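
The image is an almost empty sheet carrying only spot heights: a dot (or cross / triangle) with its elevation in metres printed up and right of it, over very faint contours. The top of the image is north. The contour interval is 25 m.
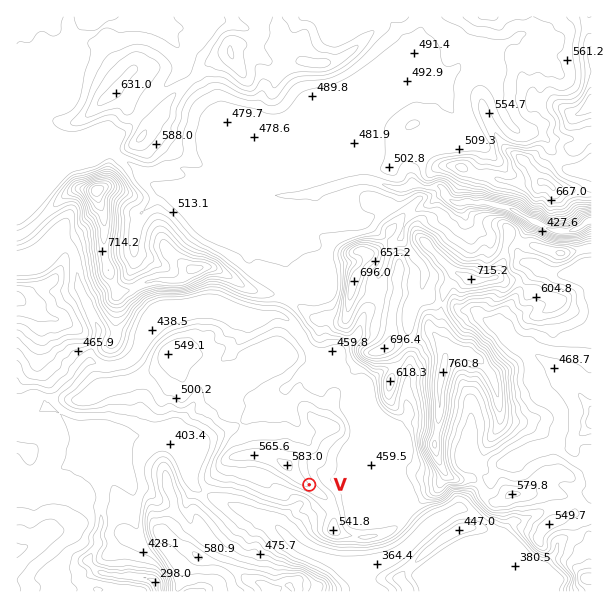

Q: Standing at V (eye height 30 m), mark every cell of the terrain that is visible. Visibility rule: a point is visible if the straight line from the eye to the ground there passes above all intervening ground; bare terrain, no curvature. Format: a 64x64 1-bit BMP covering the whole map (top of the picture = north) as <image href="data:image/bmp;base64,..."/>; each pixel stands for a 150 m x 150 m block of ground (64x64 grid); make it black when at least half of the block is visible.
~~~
<image width="64" height="64" href="data:image/bmp;base64,Qk0+AgAAAAAAAD4AAAAoAAAAQAAAAEAAAAABAAEAAAAAAAACAAATCwAAEwsAAAIAAAAAAAAA////AAAAAAAAAAAOEBAP/gAAAH/gAA//AAAA/8AAD/8AAAf/gAAB/wAAH/+AAADggAA//wAAAMDgAP//54GBwJgB7//z4G/ggAHv//fwDAAAAH+D9/gIAAAAfg///gAAAAB3H//+AAAAAEF///8AAAAAwf///wAAAAAB8//+AADgAAAB//4AAPwAAAD//gAA+AAAAP/+AADQAAAA4/4AAAAAAAGD/gAAAAAAAQPOAAAAAAAAAc4AAAAAAAABzgAAAAAAHgHOAAAAAAA+AYYAAAAAAB8DxwAAMAAAHwfmAAA4AAAABB4AADwAAAD8DgAAPAAAAPwEAAD8AAABrgAAAPAQAAMPAAAA8BgAPg8AAABAD/ngDAAAAAAB/4AEAAAAACAeAAAAAAAAIAAAAQAAAAAAAAAJAAAAAAAAAAAAAAAAIAAAAAAAAAAgAAAAAAAAACAAAAAAAAAAYAAAAAAAAABgAAAAAAAAAGAAAAAAAAAAAAAOAAAAAAAAAAIAAAAAAAAAAAAAAAAAAAAAAAAAAAAAAAAAAAAAAAAAMAAAAAAAAABwAAAAAAAAAH4AAAAAAAAA/gAAAAAAAAP/AAAAAAAAP/8AAAAAAAAf/4AAAAAAAA//4AAAAAAAB7/4AAAAAAADIAwAAAAAAABgAgAAAAAAAAAAAAAAAAAAAAAAAAAAAAAwAAAAAA=="/>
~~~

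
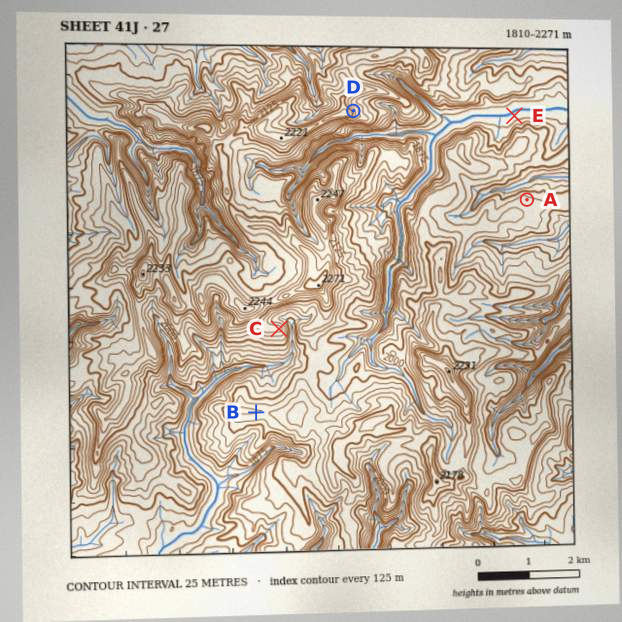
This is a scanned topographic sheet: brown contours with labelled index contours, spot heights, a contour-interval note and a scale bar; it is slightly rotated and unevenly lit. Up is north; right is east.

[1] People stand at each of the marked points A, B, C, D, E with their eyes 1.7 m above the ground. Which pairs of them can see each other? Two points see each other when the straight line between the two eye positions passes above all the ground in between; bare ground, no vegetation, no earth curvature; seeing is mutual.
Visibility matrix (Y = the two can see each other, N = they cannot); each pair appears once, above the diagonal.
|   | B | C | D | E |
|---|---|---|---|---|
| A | N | N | Y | N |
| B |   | Y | N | N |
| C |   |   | N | N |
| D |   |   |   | Y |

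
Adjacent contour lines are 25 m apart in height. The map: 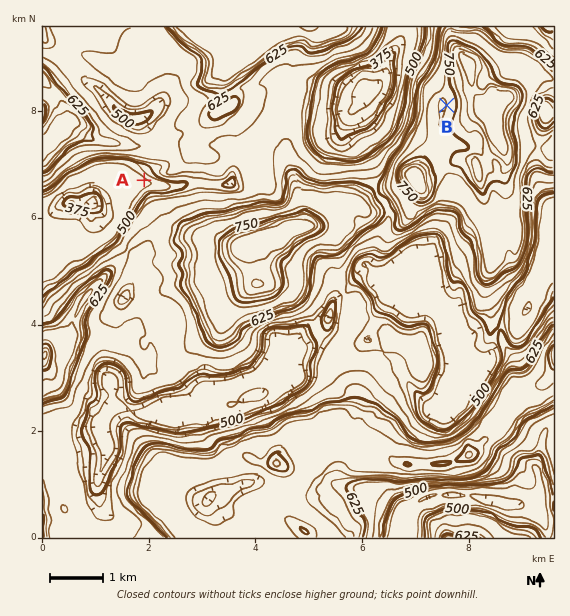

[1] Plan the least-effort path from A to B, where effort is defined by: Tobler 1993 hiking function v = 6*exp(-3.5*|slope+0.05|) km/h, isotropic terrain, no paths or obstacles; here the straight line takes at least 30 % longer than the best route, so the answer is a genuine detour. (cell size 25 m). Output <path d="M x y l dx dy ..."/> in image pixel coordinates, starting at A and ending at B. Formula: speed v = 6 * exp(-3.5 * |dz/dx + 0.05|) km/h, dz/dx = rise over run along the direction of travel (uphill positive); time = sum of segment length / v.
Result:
<path d="M144 180l31 0 16-8 18 0 22-11 68 0 8 4 54 0 35-17 27-27 2-1 4-4 6-3 4-4 8-4"/>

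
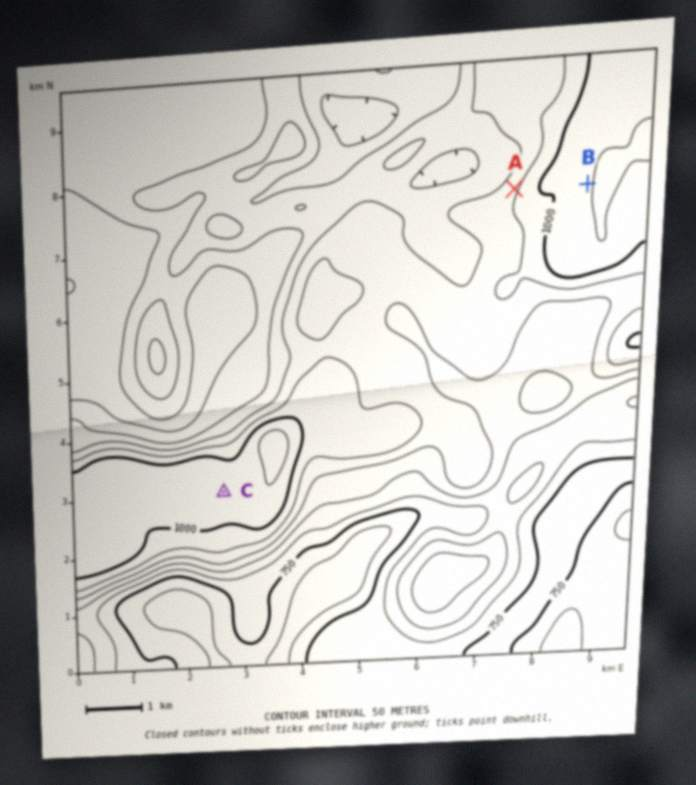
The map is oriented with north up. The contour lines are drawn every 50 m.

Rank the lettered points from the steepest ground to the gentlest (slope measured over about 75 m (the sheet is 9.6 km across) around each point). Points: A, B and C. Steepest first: A B C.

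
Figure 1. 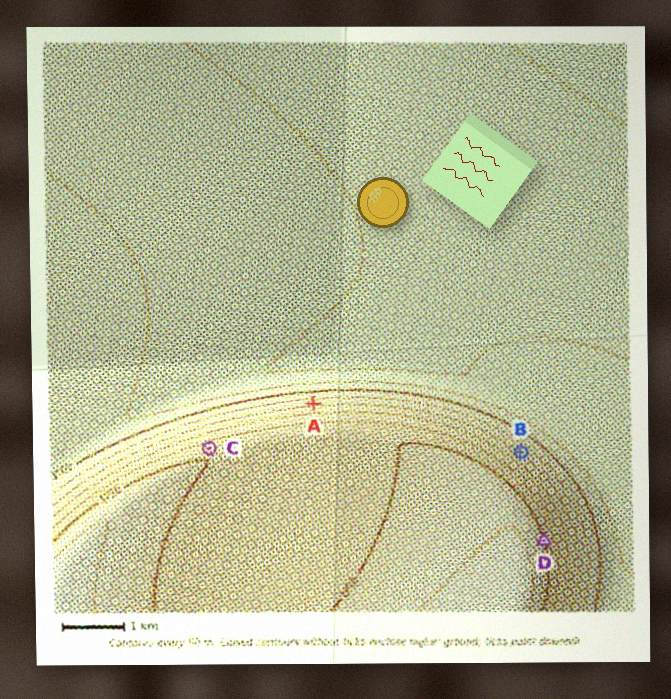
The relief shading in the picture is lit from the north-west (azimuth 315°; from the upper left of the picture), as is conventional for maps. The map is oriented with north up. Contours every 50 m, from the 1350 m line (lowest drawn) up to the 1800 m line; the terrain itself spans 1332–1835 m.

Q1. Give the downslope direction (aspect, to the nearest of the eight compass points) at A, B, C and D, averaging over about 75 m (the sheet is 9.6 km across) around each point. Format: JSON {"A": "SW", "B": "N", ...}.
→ {"A": "N", "B": "NE", "C": "N", "D": "E"}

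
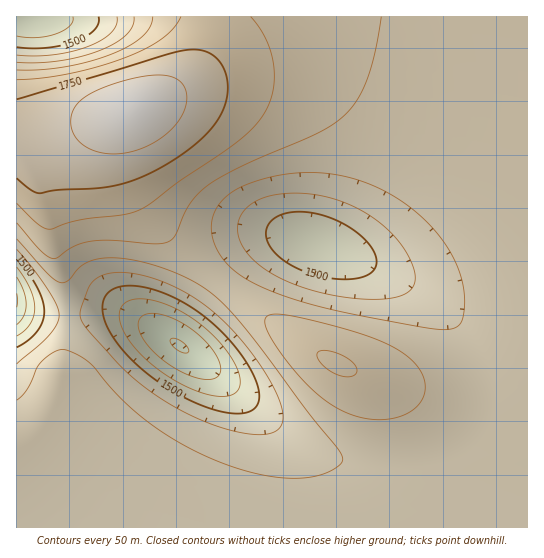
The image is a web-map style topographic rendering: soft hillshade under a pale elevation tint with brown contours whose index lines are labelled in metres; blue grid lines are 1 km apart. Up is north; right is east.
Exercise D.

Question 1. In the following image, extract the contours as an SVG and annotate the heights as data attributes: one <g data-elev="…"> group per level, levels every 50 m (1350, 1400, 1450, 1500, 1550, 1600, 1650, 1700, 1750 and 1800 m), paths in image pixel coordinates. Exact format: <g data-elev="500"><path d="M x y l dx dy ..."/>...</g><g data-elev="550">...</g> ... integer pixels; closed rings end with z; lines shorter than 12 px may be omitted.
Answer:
<g data-elev="1350"><path d="M183 353l-10-7-3-4 0-3 7 0 9 6 3 6-2 2z"/><path d="M17 293l0 14"/></g><g data-elev="1400"><path d="M205 379l-12-2-14-6-13-9-12-9-9-11-5-9-2-10 3-6 4-2 6-2 16 3 18 9 17 13 13 16 6 15-1 5-3 3-6 2z"/><path d="M17 277l7 14 2 14-2 10-7 10"/></g><g data-elev="1450"><path d="M213 396l-18-6-20-9-18-13-17-14-12-15-7-14-2-12 4-9 7-4 9-1 11 1 13 3 27 14 25 21 11 12 8 12 5 12 1 9-2 7-5 5-8 1z"/><path d="M17 267l13 22 5 18-2 10-3 7-5 6-8 6"/><path d="M73 17l0 5-3 4-14 8-19 4-20-2"/></g><g data-elev="1500"><path d="M227 413l-22-6-27-13-25-16-22-19-16-20-10-18-2-16 1-7 4-5 9-5 12-2 14 1 16 4 18 8 16 9 29 24 15 17 11 16 8 16 3 13-2 11-6 6-10 2z"/><path d="M330 278l-16-3-15-6-13-7-10-8-6-8-4-9 1-8 4-8 8-6 10-2 12-1 13 1 27 9 13 8 9 8 8 9 4 8 2 8-3 7-7 5-9 3-13 1z"/><path d="M17 258l11 15 9 14 6 14 1 10-2 11-5 9-9 10-11 6"/><path d="M99 17l-1 6-4 7-9 7-11 5-28 6-29-1"/></g><g data-elev="1550"><path d="M250 434l-32-8-33-14-34-20-28-23-34-38-8-12-1-5 1-7 7-18 5-7 9-7 13-2 18 0 18 5 20 7 19 10 17 12 18 15 19 21 18 24 13 23 7 19 1 13-6 8-11 4z"/><path d="M370 299l-28-2-29-7-26-9-21-11-16-14-10-15-2-15 5-13 8-9 14-7 16-3 18-1 19 2 19 5 17 7 18 10 16 13 14 16 10 17 3 15-2 9-10 8-13 3z"/><path d="M17 249l15 18 16 23 9 16 2 9-2 10-8 10-32 29"/><path d="M117 17l-1 8-5 8-9 7-13 6-17 5-18 4-19 1-18-1"/></g><g data-elev="1600"><path d="M433 329l-72-13-43-10-39-12-29-13-21-15-8-9-5-10-4-10-1-10 1-9 4-9 10-12 16-11 25-8 27-5 25 0 24 3 23 7 23 10 24 16 20 20 17 22 10 23 5 25-1 14-3 9-3 4-7 3z"/><path d="M17 239l30 34 8 7 6 3 8-3 10-12 9-6 13-4 14 0 23 3 24 7 24 10 19 10 20 17 24 28 60 80 29 36 4 6 1 6-6 6-12 7-14 3-16 1-17-1-19-3-41-13-33-15-32-21-32-27-31-35-12-8-13-5-11 2-13 10-5 7-9 20-10 11"/><path d="M134 17l-1 9-7 9-11 8-16 8-19 6-21 4-21 2-21-1"/></g><g data-elev="1650"><path d="M372 419l15 0 14-3 12-6 8-8 4-9 0-11-4-11-9-10-10-8-13-8-36-14-64-16-15-1-8 3-1 2 0 6 8 16 17 24 20 22 15 13 16 10 16 6z"/><path d="M17 223l24 28 12 8 5-2 17-11 16-5 22-1 42 4 8-1 7-2 6-7 8-20 6-11 8-9 11-9 34-20 78-34 15-9 12-11 11-14 9-20 7-27 6-33"/><path d="M153 17l-3 10-8 10-13 9-18 8-22 8-24 5-24 3-24 0"/></g><g data-elev="1700"><path d="M345 377l8-1 4-3-1-6-4-5-7-5-12-5-10-2-5 2 0 6 6 8 10 7z"/><path d="M17 203l20 20 12 6 32-9 50-7 18-8 29-23 61-41 14-14 11-13 7-15 3-16 0-18-5-18-7-16-11-14"/><path d="M181 17l-8 12-12 10-16 10-20 9-27 9-28 6-27 5-26 2"/></g><g data-elev="1750"><path d="M17 178l13 11 9 4 19-3 51-3 17-4 19-7 36-21 15-12 13-12 8-10 7-12 3-12 1-12-4-15-8-12-11-7-15-1-21 4-152 45"/></g><g data-elev="1800"><path d="M101 153l17 1 17-3 18-8 14-10 12-12 6-14 2-13-5-11-7-5-8-2-24 0-36 10-15 7-10 6-6 7-4 8-1 9 1 8 5 8 6 6 8 5z"/></g>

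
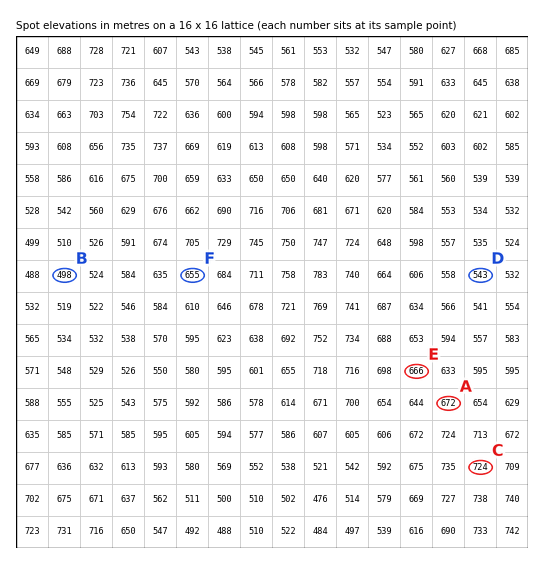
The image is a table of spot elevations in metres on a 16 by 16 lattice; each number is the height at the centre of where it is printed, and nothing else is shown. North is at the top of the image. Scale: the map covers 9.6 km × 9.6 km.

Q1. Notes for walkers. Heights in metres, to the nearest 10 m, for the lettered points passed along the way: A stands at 670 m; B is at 500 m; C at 720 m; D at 540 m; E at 670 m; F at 650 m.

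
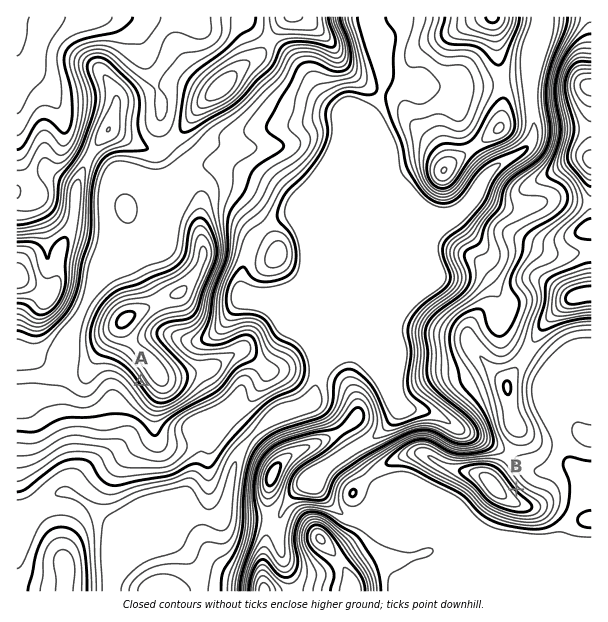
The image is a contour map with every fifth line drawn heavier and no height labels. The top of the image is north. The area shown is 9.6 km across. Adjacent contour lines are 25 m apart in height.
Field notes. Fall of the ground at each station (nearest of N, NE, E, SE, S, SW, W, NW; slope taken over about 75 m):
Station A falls SW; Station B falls NE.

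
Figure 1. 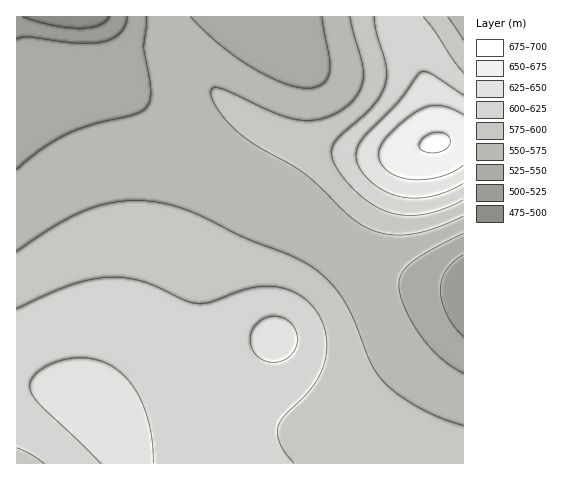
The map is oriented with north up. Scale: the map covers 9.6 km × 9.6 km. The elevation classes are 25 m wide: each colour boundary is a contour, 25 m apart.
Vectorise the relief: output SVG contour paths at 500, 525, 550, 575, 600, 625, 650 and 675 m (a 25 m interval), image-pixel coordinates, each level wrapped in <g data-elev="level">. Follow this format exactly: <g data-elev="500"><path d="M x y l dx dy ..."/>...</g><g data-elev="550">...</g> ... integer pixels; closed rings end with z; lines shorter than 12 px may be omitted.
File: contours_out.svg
<g data-elev="500"><path d="M109 17l-4 5-7 4-18 2-27-3-31-8"/></g><g data-elev="525"><path d="M463 336l-9-10-7-12-5-13-2-11 2-11 4-9 8-8 9-7"/><path d="M127 17l-2 9-5 7-8 6-10 3-26 1-48-6-11 2"/></g><g data-elev="550"><path d="M463 373l-22-15-20-22-16-28-5-13-1-10 3-12 9-10 20-13 32-17"/><path d="M146 17l-2 31 7 44-1 10-4 6-12 7-42 9-25 10-25 15-25 20"/><path d="M322 17l8 42-1 14-2 6-5 5-7 3-8 1-12-1-12-4-32-16-31-23-30-27"/></g><g data-elev="575"><path d="M463 425l-21-6-22-11-21-13-15-13-13-19-17-42-9-19-12-17-14-13-24-14-50-20-55-27-21-6-21-4-21 0-21 3-18 5-20 9-51 33"/><path d="M463 40l-15-23"/><path d="M350 17l12 45 1 15-2 10-4 8-6 8-9 7-10 5-12 4-12 2-11-1-23-7-45-22-13-3-4 1-1 3 4 13 11 15 16 15 15 11 47 27 15 13 30 30 20 13 20 5 21 0 24-6 29-12"/></g><g data-elev="600"><path d="M294 463l-8-9-6-10-3-10 1-8 6-10 22-21 10-14 8-17 3-17-2-15-5-16-10-12-12-10-18-6-20-2-18 4-32 12-13 2-12-4-42-19-17-3-17-1-19 3-20 5-53 24"/><path d="M17 448l14 6 13 9"/><path d="M463 73l-40-56"/><path d="M375 17l1 15 10 34 1 9-2 9-4 11-9 11-30 28-7 9-4 10 4 12 10 15 16 16 15 10 16 7 17 2 16-1 19-5 19-9"/></g><g data-elev="625"><path d="M153 463l-1-26-7-26-10-21-13-17-17-10-20-5-21 2-19 7-9 7-5 7-1 7 3 8 10 11 58 56"/><path d="M269 362l9 0 8-3 7-6 4-9 0-8-3-9-6-6-8-4-9-1-9 4-7 6-4 8-1 9 3 8 7 7z"/><path d="M463 95l-32-21-6-3-5 2-24 31-33 34-5 9-2 8 3 12 10 13 14 10 15 6 15 2 17-1 17-5 16-9"/></g><g data-elev="650"><path d="M463 115l-11-6-11-3-9 0-9 2-16 10-17 16-9 11-2 9 2 9 6 8 11 5 12 3 14 1 15-3 13-5 11-7"/></g><g data-elev="675"><path d="M425 152l10 1 10-3 5-6-1-6-4-4-6-2-13 4-5 4-2 5 1 4z"/></g>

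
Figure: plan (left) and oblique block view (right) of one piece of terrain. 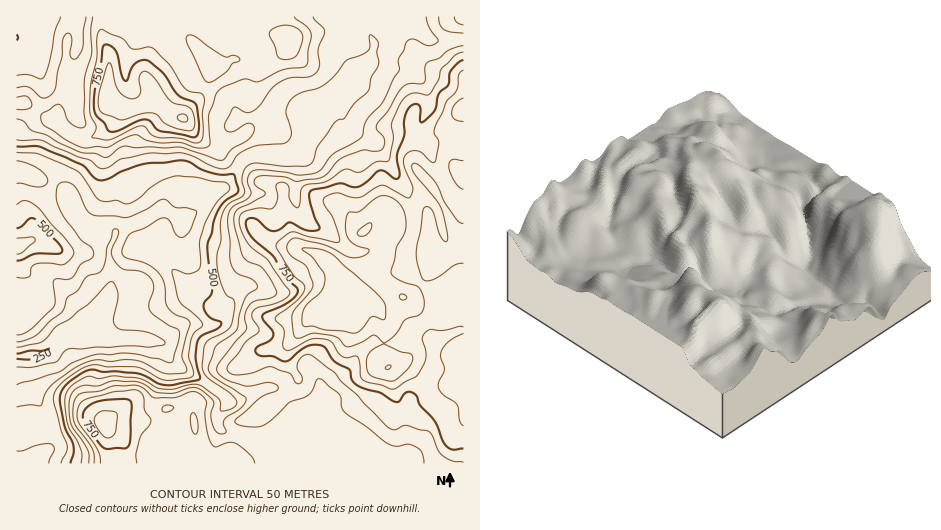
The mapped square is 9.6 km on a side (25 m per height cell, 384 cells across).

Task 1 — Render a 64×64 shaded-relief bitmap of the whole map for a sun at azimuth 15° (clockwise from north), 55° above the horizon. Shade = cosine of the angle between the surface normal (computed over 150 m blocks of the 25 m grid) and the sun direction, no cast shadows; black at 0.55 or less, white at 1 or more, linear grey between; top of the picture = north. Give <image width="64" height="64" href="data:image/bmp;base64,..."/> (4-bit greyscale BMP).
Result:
<image width="64" height="64" href="data:image/bmp;base64,Qk12CAAAAAAAAHYAAAAoAAAAQAAAAEAAAAABAAQAAAAAAAAIAAATCwAAEwsAABAAAAAAAAAAAAAAABEREQAiIiIAMzMzAERERABVVVUAZmZmAHd3dwCIiIgAmZmZAKqqqgC7u7sAzMzMAN3d3QDu7u4A////AHeImZmHVWd4mpmZmZmpmImrqqmZmZmZmZmZmImYiGVVd4iZmHUzVmeJmZmZmamZmru6qZmZmZmZmZmIiIiHZVV3d4h2QgE0V4mZmZmZmqq8y6qqmZmZmZmZmHd4h3ZVVod3iFIAAVZ4mImZmYiazMy5iJqZmZmZmYiHZmd2ZlZ3mIiYQAAEeImYiJmZiJvLmHZniZmZmZmIiHZmZmZmV4ipmpcgAEeZmpmIiJmJqrl2ZWd4mZmZmIiHZmd2Z2VomKqqliAUeZqZmamIiIqqqqqYd3iJmZmIiHdmeHd3ZXmYu7qFIkiqu7qaqpiImqicy7qYiIiJmIiHdmeHeIdniIm7qnU0eszMy6mrvMuqqqu5mqqph3iImYh2Z3Z4h4iIiKqph2ec3d3dy83u7czdylRoq7qHZ4mYd2ZmVXiIiHeIqqqpib3e3d7u7v/t7+2jAkaJqYdniIdUQ0MzVmeHeIiru7urzd3d7v/+/u7u1xACRWd3d3iYdVRDIRNFZ4iZiLu7vMvM3e7v//7u7tphATRWZmZnmodlVmUzNVVomZmIzMzMy8zu7u7u7t3LdDRnd3dmVVeqdlRWZleId3iJmIjMzMy7zd7u7e7tzKdEZ5mph2VURohmVDVmiaqpiImHeImauqvN3u3d7tzLllZ4mqqYdlVURWZURGeau8uqmYiJI0V5q7zN3d3dzLqHd3mqqpmZh3QiRERVV5qru7qpmaoRJGiru8y7qqqpmId4m7u6q7uohiERE0VWiYmaqpmaq0NFZ4mqqYiIiHd2Z4m8zLqqqYd2UhABRWZ3d4iIiIiadlVlVniYd4iHdmZmiaqqqYd1VmZlMjRWZ3Z4iIeIiImYdlVWd4iImYh2ZVVmZniHZlZ3d4dniIiId4mId4iYiKqXZWd3eJmZiHZmVERXd3d3m7upmZmqqqmImYd4iZmZqqmHiHd4mZmYiHdlVomYeIrN3MuqqqqqqYmph3iZmZmamZmYeIiJmZmZh3d4mZh4m83Muqq6mZmImqmJmqmZmYiJqpd4iIiImZmHeJmZh3ibupmHiaqYiIq7qqu7qJmZZ3mpdniHeIiIh3Z4qqlmd4iHdTNXiIeJrMuqzMqHeJl3iZhmd3d3d3dmVoqqp2eHZmZTI1Z3eKvLuqvLqXZniXiYdmd3ZndmVURXm7qWZ3ZmZUI1ZmZ5vLqYiaqXd2ZnVnZVV3d3h1VERGmrqoZ4d2ZUM0VVZovMuqmImYeJmGU0RERniIiYZVRXmrqpdnh3ZkMzRFV5vdy6qpmZh4qqh2VVZ5qqqZmHd4mqqphniHdlM0Vmeb3u2oiZqYmIiqqYuYibzLuqmZmaqqqqmHiYdlM2iZrO7u2mVXiYeJiaqojLq8zMuqqZmau6qqqpiYdlNHq7ve7tyWVneIh4mZqpibu8zMuqmph5q7uqqpmYdlRHq8u97cqHZ5mYmZiZmqibq7zMuqmIdlaJq7upmZh2VXq7urzKh3Z5qqmZqqmamaurzMuqmHZVVVaJqpiJmYd4rMu5q6h3Z4mrqZmqqJqZu6vMuqmYdmZmZmeYd4iZmZvNzLmrl3d4m7uqmrupqpq6q8uqmZh2Z3d3d3d3iImqvMzLqauXeJq8y7u83Kmpmqm7u6mZh2Z3eIiHd4iIiJu7mJmImpirvMzMvM3bmYiql7u6mZh2VneIiId3iId2d4ZVZ4m7vN3dzMu7zcqGabp1uqmYh2VFZ3iIh3d3dlQzRVaaze3e7czMu7vMuFWLuGaZiIdlREVWd3d3d3dlMhE3is3u7t3cu7u7u8yVSLyneXd3ZUMiRVVmZmZmZlQiI0es3u7dzLqqu7u8y2WLy5ebRVVDIQAkVVVERURDIRJGZpvMu7u6mau8u7zJaLy6iasiMiEAABNEVUMiERAABGh1V4iHiZmZq8zLvKiKvKmaqhEREAACMzM0VCAAAAA3mYZUVmZ4mZmru7u6h4q7qJmqQyERJGiGQhFFMQAAAWmqqYdneIiJqqqruph3iaqYiZl2UzRpu6dkIRNDIQAViaqqqYiZmZmZmaqZh2d4mpmIiHdlaJvKdUVTETNEM2iZmZmqmZmamZmZmZmZiIiZqph2Vniaq6hCNWZCJGeJqpmZmZmZmaqqmZmZmaqpmZmqmHVWirqqp0NGiIZVebzbmImYiIiZmZmZmZmaqqmZqqqYh5msu7qXRGiaqoiazeyoiYiIiImYiIiZmZqqqZq7uYmqzMy7qpdViby6mqvN3LmIh4iIiIh3eImZmamZq8zJmrrNzKmZh1aavKiau8zLqHZneHd3d3d3iZmZmZmrzbqqqczLmJmHZ5q7mJu8y6mHZmZ3dmZmZWd4mamZmavLqamIu7qYmZh3iqqZvMy6mHd3dmZmVVVFZ4iJmZmZqqmJmImrqpiamYeKqqvMzLmYeJmHd3dlRFaIiIiZmZmYiJmqqqqpmJqph4qqvMzLqZeKqpmZmYZVaJmZmIiZmYmZq7u7qqmYmZl2i7q8zLqZiJqqqqqpl2aJmpmYiJmZmZq7u7yqqZiJmWWcu6u7qZiJqqqqqZmHeIiZmYiJmZmZq7urzJmZiJmYZry6qqqZmJqqqqqZmIeJmYiIiJmZiZqrqYiaiIiImqhou7qZmZmZqqqqmZmZmau7qZiJmZiJmqqXVVWIiImqqHmqqZmZmZmqmZmZmZq7zdy6qZqph4mZqXZmVIiIiaqpeamZmZmZmZmZmZmZq8zd3LuqqqmIiZmYdndl"/>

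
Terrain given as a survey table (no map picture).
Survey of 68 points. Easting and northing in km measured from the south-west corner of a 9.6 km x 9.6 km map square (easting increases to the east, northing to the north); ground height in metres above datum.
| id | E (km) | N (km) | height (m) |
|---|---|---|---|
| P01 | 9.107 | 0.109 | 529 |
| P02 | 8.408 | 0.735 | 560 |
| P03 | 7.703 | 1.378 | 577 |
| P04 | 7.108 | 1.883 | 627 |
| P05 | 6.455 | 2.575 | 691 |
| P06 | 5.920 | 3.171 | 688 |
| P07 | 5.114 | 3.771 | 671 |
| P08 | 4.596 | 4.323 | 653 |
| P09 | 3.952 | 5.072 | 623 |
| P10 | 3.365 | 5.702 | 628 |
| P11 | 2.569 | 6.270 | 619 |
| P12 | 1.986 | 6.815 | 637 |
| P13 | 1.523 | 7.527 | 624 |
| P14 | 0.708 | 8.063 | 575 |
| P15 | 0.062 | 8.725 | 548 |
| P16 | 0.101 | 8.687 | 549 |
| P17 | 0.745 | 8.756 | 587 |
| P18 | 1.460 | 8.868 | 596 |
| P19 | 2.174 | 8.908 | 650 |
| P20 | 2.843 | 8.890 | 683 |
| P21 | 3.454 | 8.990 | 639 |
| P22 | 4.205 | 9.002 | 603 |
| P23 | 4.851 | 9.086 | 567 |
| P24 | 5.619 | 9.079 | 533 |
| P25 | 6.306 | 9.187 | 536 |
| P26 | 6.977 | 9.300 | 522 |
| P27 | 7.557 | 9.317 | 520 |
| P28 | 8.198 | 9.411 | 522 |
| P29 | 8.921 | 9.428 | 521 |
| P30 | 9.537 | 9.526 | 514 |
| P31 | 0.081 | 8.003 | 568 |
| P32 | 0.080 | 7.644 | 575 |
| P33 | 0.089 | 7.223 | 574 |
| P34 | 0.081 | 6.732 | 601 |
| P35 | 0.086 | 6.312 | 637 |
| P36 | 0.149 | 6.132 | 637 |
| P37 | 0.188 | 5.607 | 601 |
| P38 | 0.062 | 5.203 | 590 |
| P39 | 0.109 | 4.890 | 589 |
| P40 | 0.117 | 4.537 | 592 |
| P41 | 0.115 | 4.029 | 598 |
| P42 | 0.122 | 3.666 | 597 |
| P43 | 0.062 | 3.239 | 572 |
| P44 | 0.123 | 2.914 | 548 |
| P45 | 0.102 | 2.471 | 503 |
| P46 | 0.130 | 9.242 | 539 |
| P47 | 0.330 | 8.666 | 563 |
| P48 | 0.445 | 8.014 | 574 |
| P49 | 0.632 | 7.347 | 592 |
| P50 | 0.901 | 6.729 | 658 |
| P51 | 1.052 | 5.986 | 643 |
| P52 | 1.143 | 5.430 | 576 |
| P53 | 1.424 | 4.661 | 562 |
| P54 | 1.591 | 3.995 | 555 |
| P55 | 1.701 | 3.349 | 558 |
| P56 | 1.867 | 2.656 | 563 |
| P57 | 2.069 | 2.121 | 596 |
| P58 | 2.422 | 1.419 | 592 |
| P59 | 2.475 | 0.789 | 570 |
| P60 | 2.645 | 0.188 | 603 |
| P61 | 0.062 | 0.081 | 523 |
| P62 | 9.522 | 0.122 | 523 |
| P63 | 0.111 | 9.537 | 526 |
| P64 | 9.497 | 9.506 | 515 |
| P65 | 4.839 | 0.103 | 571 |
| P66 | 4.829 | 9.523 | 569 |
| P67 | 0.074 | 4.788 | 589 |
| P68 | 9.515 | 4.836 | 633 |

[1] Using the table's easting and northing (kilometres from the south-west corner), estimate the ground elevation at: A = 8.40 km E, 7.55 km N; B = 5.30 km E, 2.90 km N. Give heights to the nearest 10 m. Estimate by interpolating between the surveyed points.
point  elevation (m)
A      580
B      660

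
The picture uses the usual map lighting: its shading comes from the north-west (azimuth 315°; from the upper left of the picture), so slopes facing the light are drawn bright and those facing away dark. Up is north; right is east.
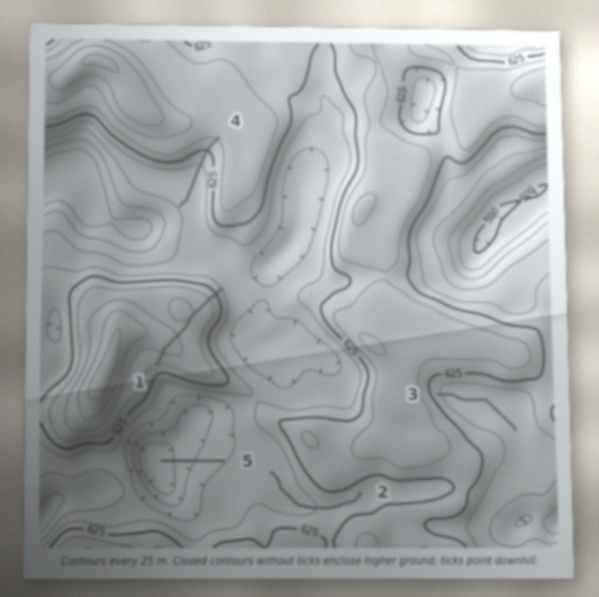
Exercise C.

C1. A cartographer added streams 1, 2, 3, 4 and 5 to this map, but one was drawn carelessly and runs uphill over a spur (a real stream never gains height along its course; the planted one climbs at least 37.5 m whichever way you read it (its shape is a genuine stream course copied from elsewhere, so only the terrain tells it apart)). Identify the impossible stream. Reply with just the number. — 1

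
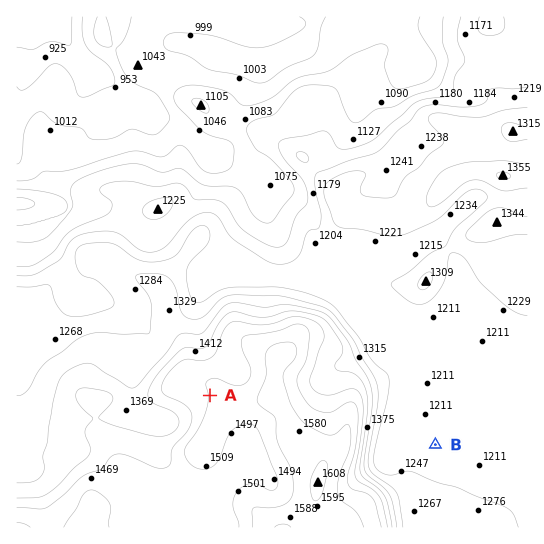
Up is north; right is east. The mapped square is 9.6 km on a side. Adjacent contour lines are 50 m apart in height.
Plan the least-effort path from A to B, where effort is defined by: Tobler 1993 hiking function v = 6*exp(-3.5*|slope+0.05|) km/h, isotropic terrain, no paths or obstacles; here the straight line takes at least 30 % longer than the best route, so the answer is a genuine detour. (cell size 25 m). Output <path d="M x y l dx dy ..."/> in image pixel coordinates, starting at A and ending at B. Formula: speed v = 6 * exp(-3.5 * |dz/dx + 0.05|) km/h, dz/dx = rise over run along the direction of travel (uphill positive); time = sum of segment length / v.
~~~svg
<path d="M210 395l17 0 8 4 2 0 6 3 14 0 2 1 60 0 16-8 8-8 11-5 5 0 6 3 6 6 11 22 11 10 42 22"/>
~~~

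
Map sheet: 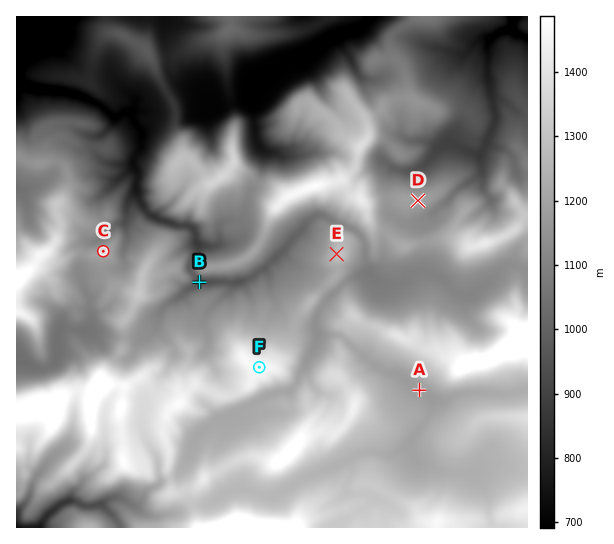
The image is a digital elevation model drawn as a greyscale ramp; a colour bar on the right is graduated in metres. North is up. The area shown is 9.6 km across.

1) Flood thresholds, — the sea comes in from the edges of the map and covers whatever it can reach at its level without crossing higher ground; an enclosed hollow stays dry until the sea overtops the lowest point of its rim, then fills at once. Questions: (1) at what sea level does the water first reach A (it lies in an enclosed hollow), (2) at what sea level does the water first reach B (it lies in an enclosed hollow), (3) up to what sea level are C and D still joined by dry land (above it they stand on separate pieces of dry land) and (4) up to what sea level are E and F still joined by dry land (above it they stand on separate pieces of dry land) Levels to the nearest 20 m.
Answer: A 1220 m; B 1000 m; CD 1140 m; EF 1200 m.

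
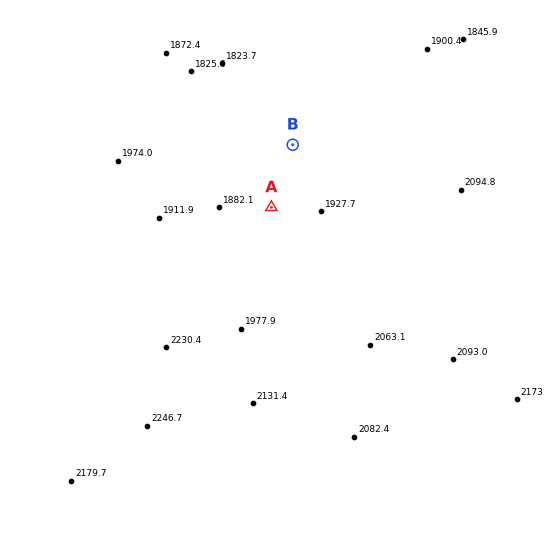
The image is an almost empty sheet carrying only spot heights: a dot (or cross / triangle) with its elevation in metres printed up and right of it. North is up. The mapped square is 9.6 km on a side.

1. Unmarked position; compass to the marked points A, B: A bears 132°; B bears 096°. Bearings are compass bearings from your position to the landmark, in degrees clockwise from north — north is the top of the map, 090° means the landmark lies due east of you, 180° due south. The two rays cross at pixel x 190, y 134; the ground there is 1870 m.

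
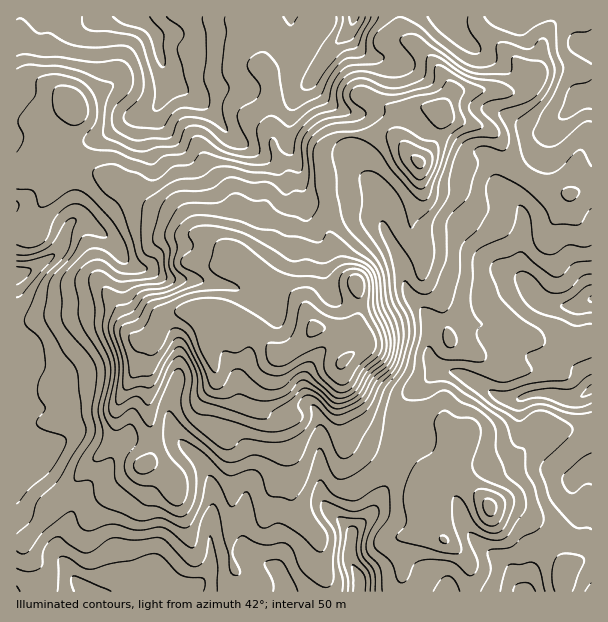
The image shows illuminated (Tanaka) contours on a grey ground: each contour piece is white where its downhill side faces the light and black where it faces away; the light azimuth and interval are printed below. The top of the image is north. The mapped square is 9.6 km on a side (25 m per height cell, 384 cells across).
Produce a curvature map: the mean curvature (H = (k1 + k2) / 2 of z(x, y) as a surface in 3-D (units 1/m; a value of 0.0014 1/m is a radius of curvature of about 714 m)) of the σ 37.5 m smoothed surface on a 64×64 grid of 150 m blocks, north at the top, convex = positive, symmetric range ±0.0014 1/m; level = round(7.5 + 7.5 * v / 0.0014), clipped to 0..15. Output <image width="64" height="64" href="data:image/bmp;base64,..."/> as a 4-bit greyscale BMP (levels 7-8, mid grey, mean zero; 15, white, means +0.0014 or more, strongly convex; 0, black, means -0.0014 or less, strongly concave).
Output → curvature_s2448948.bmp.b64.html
<image width="64" height="64" href="data:image/bmp;base64,Qk12CAAAAAAAAHYAAAAoAAAAQAAAAEAAAAABAAQAAAAAAAAIAAATCwAAEwsAABAAAAAAAAAAAAAAABEREQAiIiIAMzMzAERERABVVVUAZmZmAHd3dwCIiIgAmZmZAKqqqgC7u7sAzMzMAN3d3QDu7u4A////AIdnqTFpiIh3mVI2iHisszmIncEIy6mYdle4eWQ1i+yFh2ilFpiHeId4h0SbqatyaoitwQWrqYh1R7mJVnRqy3Waq5JKl3eIdmaLgmy5hjOKicxQBYmYdlQ42phXhWm8l6qYUnuXd3dlVoyyXKZEVHmJ2gCqiIdlVFvpZUd2aKuqy3M2mpdmdmVXnKJshEd1aIraAN6ph3eKzZQjaHd3h4q7lUial1Z3ZFeckWx0iZZni+wgr9upqs/5MUiXZ4d2aZu4RpmXVXh1RqtwfHarhmis7DBcy6mZrKMFrJVniJd5eKpkiZhmmpZIu1BshZt2isylEAWZd3eJcjn+hWeJl3lXm6VZmYibt2rKYFyEineruBBZQEd4iJlzS/6FiZmGaFibyEeYiIiXjNqCTJR6h5qDBa2jN5mZmWNc/6iZh2VpaJrLZYh3Z3ae2oJLlGqXiYJLu6dGmZmXVI79uphlZXlnd5uVaYdodp3KcUqEWZiKkmyYmGV5qYZnq5eImYZlemdmabdWiIqGi8phWnRHmYqSa4d4hViph4mGRFZ4dVVpd2ZovIVHz9mKqVJ6hkaIipJbqHeHV5mImHVneHVFZmZmZVac2UW/65iGI5uXZ4iKklu5h4dmh3iId4mIh2eIdXdlVWnMdHibhkImvKdnd4mBW6qHd2d3aIiId2aYeIiHiHZURYqlRYp0ImnMhmd3eIFaqYdmeHZomZiHZZl3iIiIiHZDR6g0q2I2rLhVZ4h4cUqYh2aJh2iZqpl1ipiJmJmZmXQ2uSTLQmq6dVebzLuRSXaIZYmYeZm7qqV8uqqqiIiIdmr8JOsjjJVFeqmJz7BaZHlkaZiKiLy7pn7tuqtmZmZlav806hSbhGipdUNFEH2FeGRXiIuXu4VSS8pkSGeId3ZGv3LKI3q6qnaKqXIAn9qXZEV3jKiXEAABIAABZ5qXd0N/5KwxR7/oV5qssyae/pZEM0WNx1EEhzABWWBniYd3U0v5rVATbvdGd4mBSr39hEZEVFhyAXzLu7vepXd3d2ZTOPy+YAFv5kaJmoQ53tt1enaHIABJu6q7u6mJd3d3dUM2y61wBK+lZWretzW93Km8hmM2eKupmXZmZnh2Z4h1VUfajaIH/3amSe7bY1m83uyFQFzLqYh2ZneImXZWeHZmaeuN0wj7Z6ZaqJy2NGjP64dhXMqHZmeJmZmqhlaId3ee+53DGchop4tjaduHZ67KiYJbuWZ4iZmIiJqIiJmIeM/Hm5Vql4qpqVNY3tuqzKiJcVqXaJqZiaqoi3iZmZhlmnWbmrqJmqqXRGnbhnrad5pRaIh4mYiJmZdrZ4iIh1WYRc7N7KqqqGVVa8czN7hVdhOIiGZ3iIYyIhZXiHd2Wdg325vNzLp0RmZ7xjNJ6VVAKIiYZmeIYiVlMFmZmIeNxnq3Voh2QyRniJq4RH/7ZSCMh4hmeIhCe7uDNpu6mb2Vh2IAAAAkV5iamJhXz/x2Es2GiXeIdSSLuoYAObu73IQwADiHiruauYhmdljf/IcSzXaJdmZURomoZmMASJmrggRAf/6pqqy4h1aGV5mYdgO9h5hlVXZYmYdoy2ADiapgKtUouGeKuoeHWJZHdVeEB8yYh1Vnh1mphnm96hB7pzFZyVZ1aKu5d3ZphWqXeHFKyod2ZneXWbqGiqvcYHtyJYiarMuqu6l3h3lmmod3Mou5dniIiJdJunaaqqpyVzNYmHeJvLuYZlaId0i6dWYkqphVeJmIpzepd5mamHMjR4iId3eJh2VmZnh2SLlldkaYiVRWd4mnNoiIh2mphjR5iIiImYmHZoh4hnlHqXeHV4eLhWZ3iZY2d4qGNpqnZomYiIiaqIdoqHmlaUeYiIdXZY2niIh3ZEiIq6iGeqhnipiJdpqXd3moerV3S7d4dmZFvXWJl2VFeqq6qsh4qXiaqYl1eIdmeqiLpZU96GdmZUbtUlmGVGi7mJmauneZiZqqmnRohmebuIlmoT7oZmZVaP+DN5hVm6h2eZiZh4iJmaqZZZqGiqunZEpwb8ZmZlac/8UlmmaqdmVpmYmHeIiIqndouVa6h2MjmSKvpVZmV7//6DNWRqhmZmmpeId4dlaZZXqEScpzACnmF8/GVnd4zpe6UyI4uGdmaKp3iHd1RGdViDKN2lAVe+covNy6qZraQnlkRp7HVVZorJiIZ5iHRFZ1N7y4MXqpuDeZvdy6q6YzaprP/oRGVWauqXd4zLlCNFRauoU3qpioNYmYYzVnVEWv3LqFNGhkRHyJdpvcuFRFU1mnQ2qpeKc1iFEAJGiZmv+1IRFGdlVUanhmvduXd3d1SIQliZhoqDR2NJ3+zM3szZVFRpq6dWVGd2i8yneaqZdFVFd2ZleYU0Na7/yGZ5dYvN3e7M22VUV4m7qpd5u5ljRnmIdmeJiFEnq9yEM0UznuzN2le9hFequ6uYd3m7qVN4iImYiZiJhBWaqoZlQzn9hVZjWu+2acq4eHd3eauoMnh3eJmZmImoIouXVHdTf/cyIzWsvbeKqHVWZnd4qqcjiYd3iYmYiKpgS2JERFa+lDMza9hqhGd3ZWdmd3eatya6h3iIiIhmi6IHRLuHrthURDa+lGyTRVt2d3ZneJu4JXZneIh3iWVpySAp7srflEVFiqhUjrVFfIaIdmZ4eHQlZnd3iIiadWnNoAjLqIl1ZUrJZVV6p2jKdpmHdWhSJIupmJqZmap1iq73AWeHdmZlfaZndmebq+"/>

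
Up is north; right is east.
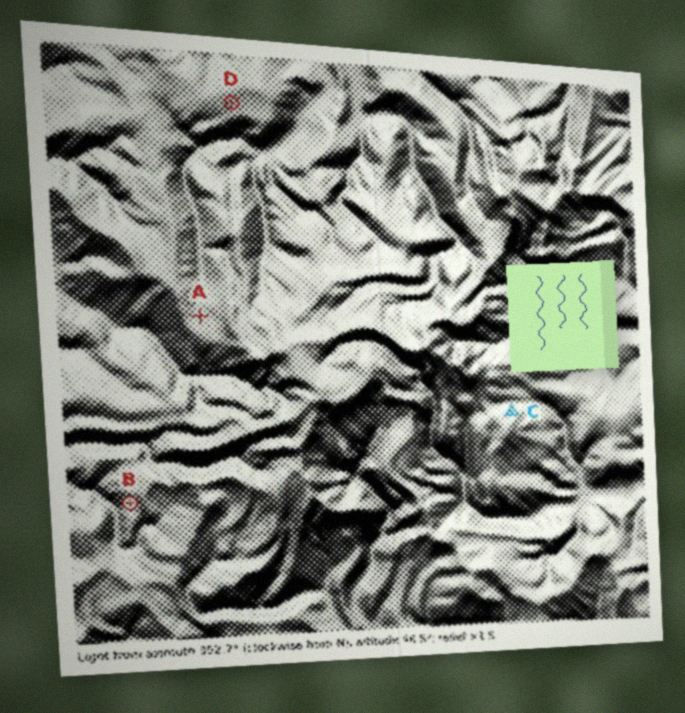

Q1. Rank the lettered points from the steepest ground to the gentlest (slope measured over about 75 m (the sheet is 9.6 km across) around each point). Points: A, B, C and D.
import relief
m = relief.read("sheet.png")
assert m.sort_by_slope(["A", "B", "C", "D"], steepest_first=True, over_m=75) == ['B', 'C', 'A', 'D']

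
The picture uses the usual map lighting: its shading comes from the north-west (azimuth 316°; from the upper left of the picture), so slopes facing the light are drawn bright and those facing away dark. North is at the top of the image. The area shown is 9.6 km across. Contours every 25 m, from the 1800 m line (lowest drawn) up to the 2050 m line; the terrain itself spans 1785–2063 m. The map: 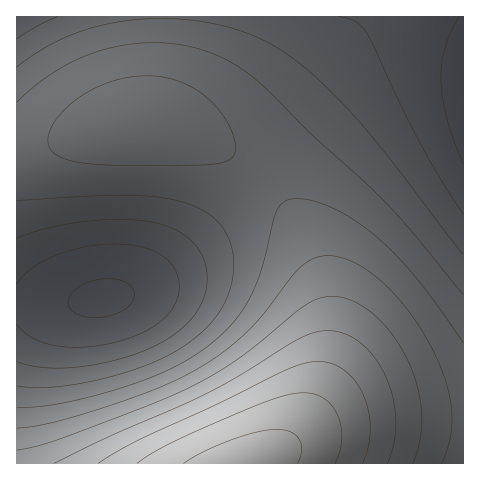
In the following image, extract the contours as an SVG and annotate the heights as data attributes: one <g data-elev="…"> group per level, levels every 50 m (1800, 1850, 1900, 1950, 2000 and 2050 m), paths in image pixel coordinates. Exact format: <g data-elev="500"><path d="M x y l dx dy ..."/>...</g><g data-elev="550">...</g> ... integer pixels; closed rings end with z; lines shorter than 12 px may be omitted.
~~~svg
<g data-elev="1800"><path d="M92 318l-15-4-8-7-1-5 1-4 8-10 14-7 17-2 14 2 10 6 2 5 0 6-3 6-5 4-15 7z"/><path d="M463 164l-16-44-4-21-2-18 1-17 3-15 5-15 9-17"/></g><g data-elev="1850"><path d="M463 254l-80-104-42-48-24-24-22-18-21-14-21-10-29-10-31-6-33-2-34 3-30 6-28 9-26 13-25 18"/><path d="M17 238l32-10 38-7 37-2 30 4 22 7 17 12 10 16 4 20-4 21-11 19-19 17-25 14-35 12-37 6-33 1-26-6"/></g><g data-elev="1900"><path d="M463 343l-47-65-20-23-20-19-22-16-24-13-21-7-17-1-9 4-7 8-15 60-14 31-17 24-23 21-17 11-20 11-47 18-62 16-25 4-19 0"/><path d="M102 165l85 0 31-1 10-3 5-4 2-6 0-8-5-16-9-15-12-13-14-10-15-7-16-5-18-1-17 1-26 8-23 12-20 18-7 9-4 9-1 7 1 6 3 5 5 4 17 6z"/></g><g data-elev="1950"><path d="M413 463l7-24 2-26-5-27-9-25-15-25-18-21-21-14-11-3-9-2-14 2-14 7-67 53-25 16-27 15-37 16-86 32-26 9-21 4"/></g><g data-elev="2000"><path d="M363 463l5-16 2-17-1-18-6-17-8-14-11-11-12-6-14-3-17 3-20 8-63 32-82 37-38 22"/></g><g data-elev="2050"><path d="M297 463l5-12-3-12-8-7-14-3-20 3-26 8-28 12-19 11"/></g>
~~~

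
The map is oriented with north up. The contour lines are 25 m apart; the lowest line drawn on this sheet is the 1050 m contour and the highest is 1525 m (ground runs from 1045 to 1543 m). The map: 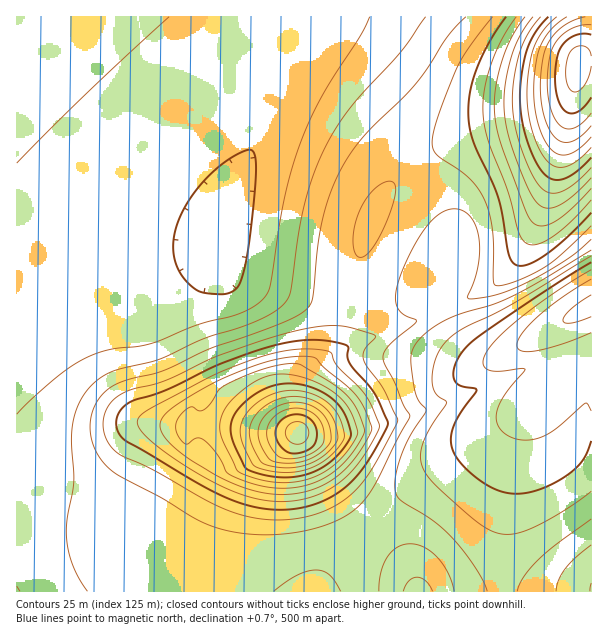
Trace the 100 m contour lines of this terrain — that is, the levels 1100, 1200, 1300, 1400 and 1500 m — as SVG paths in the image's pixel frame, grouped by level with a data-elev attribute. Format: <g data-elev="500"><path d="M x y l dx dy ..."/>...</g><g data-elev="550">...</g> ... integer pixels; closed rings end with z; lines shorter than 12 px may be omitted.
<g data-elev="1100"><path d="M591 411l-3-6-3-2-30 26-16 9-15 2-14-3-7-5-5-6-2-7 1-8 8-16 20-26-33 2-7-3-2-6 2-8 6-9 22-21 37-28 41-26"/></g><g data-elev="1200"><path d="M454 591l-6-18-11-16-14-10-13-3-12 3-11 10-6 15-2 19"/><path d="M591 545l-16 13-10 11-7 12-2 10"/><path d="M466 17l-19 20-30 46-52 52-12 15-12 18-10 24-8 26-5 28-5 51-5 11-10 7-19 9-69 24-47 23-37 9-16 8-12 13-7 16 0 18 6 18 8 12 12 10 45 23 36 22 23 9 27 5 30 0 30-4 27-9 19-11 14-15 9-15 33-63-1-3-5-9-10-24-10-18-1-7 3-6 4-6 27-23-1-1-11-5-6-5-3-7 0-10 4-17 9-21 11-20 11-13 12-10 12-3 10 3 9 11 5 14 0 17-3 22-9 21 3 2 27-4 28-12 41-23 25-21"/></g><g data-elev="1300"><path d="M270 494l15 0 17-1 15-5 13-7 12-9 11-11 10-15 8-15 0-5-5-15-9-15-43-39-17-1-21 3-21 6-27 11-23 11-27 17-11 9-6 9 0 7 4 9 11 11 15 11 23 14 19 9 19 7z"/><path d="M525 17l-12 18-9 21-8 27-2 22 2 17 4 18 24 67 9 16 6 3 7-1 9-4 11-7 25-26"/></g><g data-elev="1400"><path d="M272 471l19 1 18-3 17-9 13-13 5-9-1-10-6-15-10-11-9-6-10-4-21-1-11 2-10 4-10 7-8 7-5 8-3 9 1 9 2 9 11 19 5 3z"/><path d="M557 17l-9 8-8 10-9 21-4 37 1 18 3 17 11 26 6 8 7 5 8 0 9-3 9-6 10-11"/></g><g data-elev="1500"><path d="M291 453l8 0 8-3 6-4 3-5 1-9-2-7-5-6-7-4-9-1-7 3-7 5-4 6 0 7 2 8 6 6z"/><path d="M591 35l-7-1-8 1-7 4-6 5-6 12-2 22 3 22 4 8 5 4 6 1 6-2 12-14"/></g>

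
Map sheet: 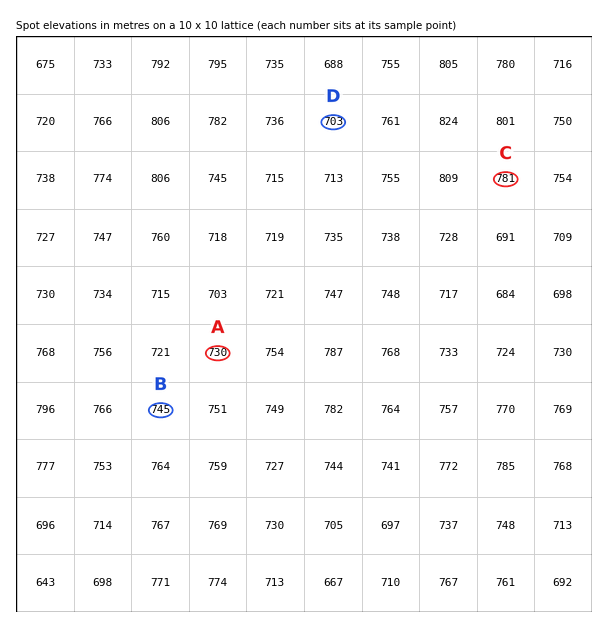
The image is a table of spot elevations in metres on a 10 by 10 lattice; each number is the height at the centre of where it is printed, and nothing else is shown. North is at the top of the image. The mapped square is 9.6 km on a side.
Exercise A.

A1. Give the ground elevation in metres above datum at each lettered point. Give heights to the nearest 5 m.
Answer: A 730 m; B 745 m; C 780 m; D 705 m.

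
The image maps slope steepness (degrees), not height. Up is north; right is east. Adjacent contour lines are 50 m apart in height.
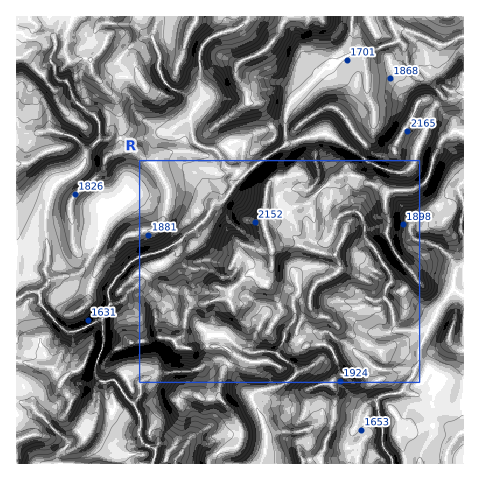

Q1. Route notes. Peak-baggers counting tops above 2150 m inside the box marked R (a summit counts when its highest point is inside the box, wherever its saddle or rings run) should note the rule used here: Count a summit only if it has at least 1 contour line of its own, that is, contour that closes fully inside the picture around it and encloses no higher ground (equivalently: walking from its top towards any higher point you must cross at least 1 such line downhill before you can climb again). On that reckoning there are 1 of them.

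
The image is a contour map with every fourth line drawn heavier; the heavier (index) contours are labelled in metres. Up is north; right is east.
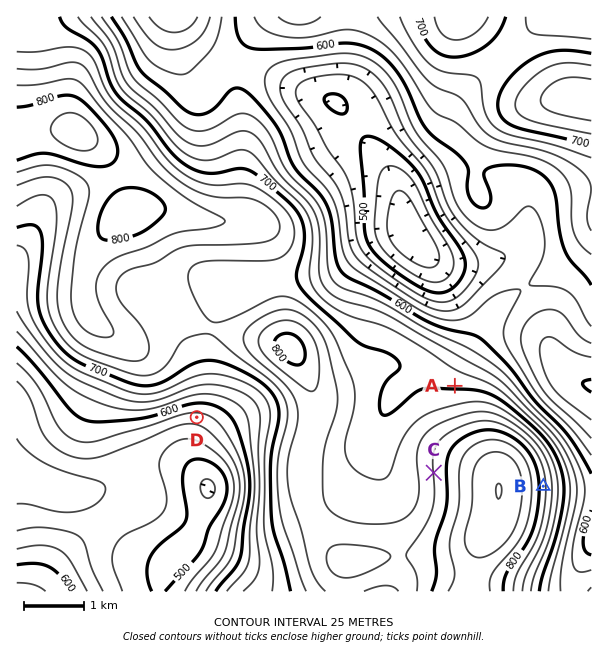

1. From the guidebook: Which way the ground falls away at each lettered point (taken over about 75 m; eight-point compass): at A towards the N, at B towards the E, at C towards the W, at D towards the S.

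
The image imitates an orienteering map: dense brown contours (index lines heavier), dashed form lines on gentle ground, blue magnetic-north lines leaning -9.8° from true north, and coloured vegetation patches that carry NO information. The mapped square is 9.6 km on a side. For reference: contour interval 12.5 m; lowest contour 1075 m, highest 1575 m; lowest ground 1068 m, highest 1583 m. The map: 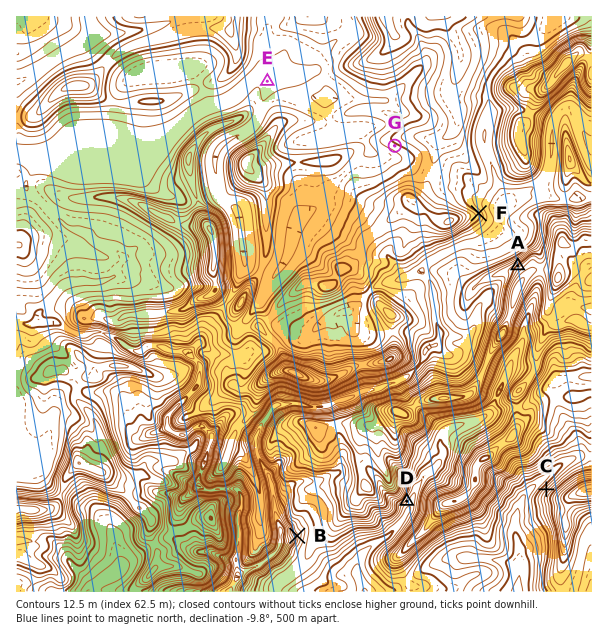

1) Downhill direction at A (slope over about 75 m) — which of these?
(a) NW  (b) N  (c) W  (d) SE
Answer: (a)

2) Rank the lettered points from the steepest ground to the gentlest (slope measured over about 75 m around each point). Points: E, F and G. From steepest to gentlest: F G E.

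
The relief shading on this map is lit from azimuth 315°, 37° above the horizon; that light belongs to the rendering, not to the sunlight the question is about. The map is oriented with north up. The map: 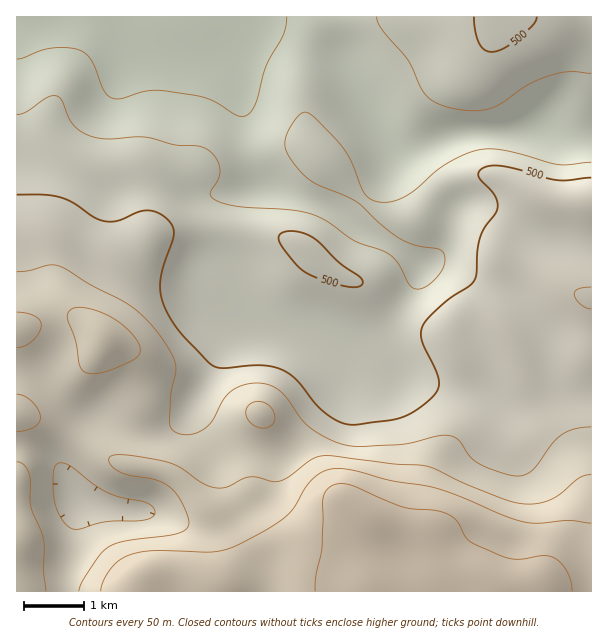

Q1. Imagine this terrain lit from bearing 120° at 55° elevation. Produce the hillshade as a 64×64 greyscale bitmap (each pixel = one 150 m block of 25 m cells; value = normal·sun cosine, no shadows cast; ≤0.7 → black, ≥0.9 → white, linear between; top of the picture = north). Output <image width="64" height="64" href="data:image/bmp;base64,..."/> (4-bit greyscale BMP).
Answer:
<image width="64" height="64" href="data:image/bmp;base64,Qk12CAAAAAAAAHYAAAAoAAAAQAAAAEAAAAABAAQAAAAAAAAIAAATCwAAEwsAABAAAAAAAAAAAAAAABEREQAiIiIAMzMzAERERABVVVUAZmZmAHd3dwCIiIgAmZmZAKqqqgC7u7sAzMzMAN3d3QDu7u4A////AKq7qFMiNXiaqZiImqqph2d4iHiJmZiImZmIiJmZmruqqruoYxEkaJmZiIiZqqmHZ3iIiIiZiIiZmIiIiIiaq6q7u6lkIRJGeJiId4iZmYdneIiIiJmIiIiIiIiHd4mqqbvMuXUxESRWd3d3eImYh2d4iIiImZiIiIiIiId3eJqZvMy6hkIhEjRVVmZneIiHd3iIiJmZmYmZmYiIh3Z4mZm7zMqGVDMiIjRFZmZ3d3d3eIiImZmZmZmZmZmYd3eJmKvMuodlVEMzNEVnd3ZmZmZ3iIiZqpmZmqqpmZh3Z4iIqsy6h2ZmZlVEVneId2ZVVWd4iJmqmYiZqqmYiHZmd4irzLqYd4iIdmVWeJmIdlREVniImZmYiIiZmYh2ZVVWeLvMupiImZmYZmZ4iZiHZDNFZ4iZmId3d4iHd2ZVREVnvN3KmZmaqph3d4iIiJh1MiNXiIiId2Znd3d3ZlVERWbM3cqZiZqqqYiIiHd4iHYxEjV3h3dmZmZ3d3d3ZlVFVrzdypiImaqqmZmYdmeIhkIAI1ZmZmZmd3d3iIh2ZVVWq9y6iHeJmZmZmZh2Z3iHUxASNFVVVWZ4iIiIiIdmVWarzLmHd4iIiIiJmId3iIh1MiMzRFVVVomZmZmZiHZmZqu7qYd3d3d3d4iIiHiJmYdlVEM0RVVWiZqZmYiIh3d3q7upmId3iIiIiIiIiJqqmId2VURVVVZ4mZmZiIiId3i7u7qYiIiJmZmHd3d4mruqmId2VVVVVWeJmZmIiIiIiLu7uqmIiJmqqph2ZneavLqpmIdmZlVVZ3iZmIiIiIiIqru6qpmImau7qHZVVoq8y6mZh3d2ZVVmeIiYiIiIiIiaqqq7qZiJq8y5dURFeau7qpmIiId2VWZ3iIiIiIiIiJmpqru6mZmrzLqGQzRXmru6mYiIiHdmZ3iIiIiZmZiZmZmZq7upmavMy5dTM0aJqqqZmIiIh3ZniImIiJmZmZmZmYiau7qqu8zLqGQzRXiaqpmZmZmId3eJmZiImZmZmZmZh4mry7u8zMupdlRVeJmZmZmZmYh3d4mZmImZmYiZqqmHd5vMu7zMu6mHZmZ4iZmZmZmZiHd3iZmYiZmZiIm7updmiry7vMu6qZh3d4iJmZmZmZiId3iJmZiJmZiIiLu6mHZ5q7u7u6qpmYiIiJmZmZmZmId3eImZiJmZmIeIq7uodniqqru7qpmZmZmZmZmZmZmYh2Z4iZmImZmYiIiaqph2eJmqq7uqmZmZmZmZmZmZmZiHZmeJmIiZmZiIiImZmHd4iZmru6qZmZmZmZmZmZmaqYdlVniIiJmZiIiJeIiId3iImqu7qpmZmZmZmZmZmqqql2RFZ4iImZiIiJl3d3eIiIiau7uqmZmZmZmZmZmaqruoZDRWeIiIiIiIiXd3eIiIiZq7y6qZmZmZiZmZmZqqu7p1Q0V3iIiIiIiId3d4iZmZmrzLupmZmZiImZmZmaq7upZURWeIiIiIiIiHd4iZmZmqvMy6mZmZiIiJmZmZmau6mGVEVoiYiIiIiIiIiZmZmZq8zLqpmZmIiIiZmZiImqqphlRWeJmIiIiIiIiZmZiJmavMy6qZmYiIiJmpmIiJqqmYZUV4mYiIiIiIiZmZmIiJq8zLqqmZiHiImaqYiImZqql1RWiZmIiIiIiJmZmIh3iavLuqmZiHd3iJmZmIiZmqqYZFaJmZmZmZiIiZmZh3d4mruqmYh3dmd4iZmZiIiJq6hlVniZmZmZmIiJmZmHdneJqpmIh3ZmZmeJmZiIh4mrqHVWeImZmZmXeIiZmZh2Z4mZmYiHdmZmeImZiIh3eJqpdlZniJmZmZd3iImZmId4iaqZmZiHd3eImZmZmHZmiaqHdneIiIiIh3eIiZmZiIiZqqqqqpmIiIiZmaqYdlVomZh3d4iIdmZoiIiJmZmZmZqqqqq7qpmIiJmqqqmGVFZ4iIiIiHdlREiIiImZmZmZmqmaq7uqmYiImaq7qodURFVmZ3d3dmQzOIiImZmIiJmZmZmqqqmYiIiZq7uqmHVUQzRFZmZmZUQ4iIiZiIiIiZmYiZqqmIh3iJmqu6qYh2VDMzRVZmd2ZViIiZmId3d4iIiImqmHd3d4maq7qZmIh2VURWZnd3d3eIiZmZh3ZneIiIiZmYdmZ3iZqqqpmJmZmHd3iIiIiIiIiJmZmIdmd4iIiImZh2VmeJqqqpmImaqqmaqqqpmIiZd4maqph3Z3iIiIiZmHZVZ5mqqqmYiJqqqru8y7qZiJl3eJq6qYd3eIiIiZmYdlZomqqqmYh4iaqqu8zcy6mImXZ4mru6mHd4iIiJmZh2Zmiaq6qZh3iImZqrzd3cupiZZmeKu7qYiIiIiJmZmHZmaJqqqZiHd4iImau83dzLqZl2ZomrupmIiIiZmZmYh2ZomqqpmId4iHiJmrvN3cupmXZmeKq6mZiJmZmZmZiHZmiaqpmIiIiHd4iZq7zMzLqpd2Z4mqqZmZmZmZmZmYdmeJqqmIiIiId3eImqu8zMu6qHd3iJqpmZmZmZmZmZiHZ4mqqYiIiIiHd4iZqqu7y7uoiHiImZmZmZmZmZmZmId3iaqZiIiIiId3iJmaqqu7u6iIiIiZmZmZmZmZmZmZiHeJmpmIiIiYiIiIiZmaqru7qZmIiImZmZmZmZmZmZmId3iZmYiIiIiIiIiJmZmqq7upmZmIiZmZmZmZmZmZmZiHeImZiIiIiIiIiImZmZqqqq"/>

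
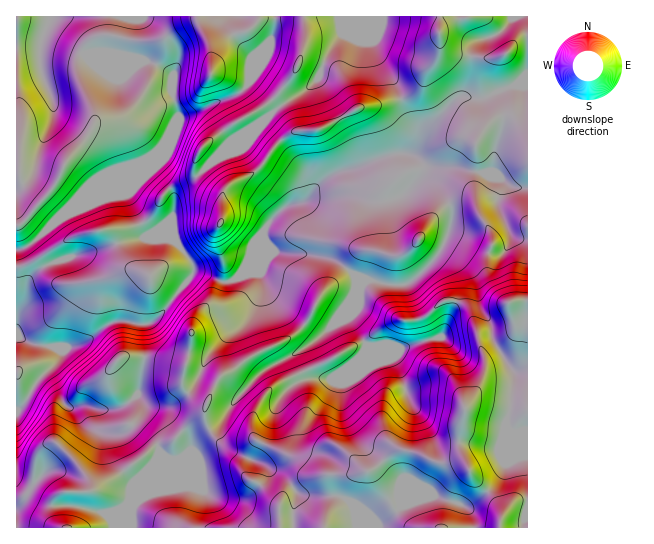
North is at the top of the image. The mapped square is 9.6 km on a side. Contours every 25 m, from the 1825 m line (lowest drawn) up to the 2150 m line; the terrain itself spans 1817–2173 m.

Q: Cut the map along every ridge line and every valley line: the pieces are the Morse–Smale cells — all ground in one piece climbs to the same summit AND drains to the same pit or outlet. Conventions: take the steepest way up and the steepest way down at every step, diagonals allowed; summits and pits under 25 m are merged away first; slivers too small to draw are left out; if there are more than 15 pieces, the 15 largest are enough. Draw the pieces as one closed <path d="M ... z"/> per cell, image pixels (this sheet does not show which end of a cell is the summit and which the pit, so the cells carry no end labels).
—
<path d="M303 16l-28 0-2 18-12 29-14 23-8 7-28 11-13 8-17 5-18 29-12 11-61 28-10 12 10-4 1 2-16 6-44 43-9 5-6 1 0 16 10-1 19-12-1 8 5 12 9 10 4 1 31-3 17-4 15-6 14 0 10 4 5 9 24 17 13 13 1 21-4 24-3 6-38-8-24-1-11 10-3 7 2 8 6 8 13 12 4-4 2 1 3 8-2 16 18 17 4 8-2 12-10 12-15 35 1 22 394 0 0-443-13 0-31 14-20-3-5 1-35 36-6 13-6 7-25 3-29 12-19 4-15 8-14 15 0 4 8-3 34-1 16 5 14 1 20-5 16-16 8 0 8 4 10 10 8 13 0 19-12 28-24 25-8 5-16 1-28-5-32-21-50-7-10 0-21 9-13 18-14 4-16-8-13-3-3-11-18-23 0-43-20-24-5-1 7-2 16 17 3 0 21-8 20-18 23-11 42-42-5-8 20-25 9-26 1-20z"/><path d="M43 36l-4 9-23 1 1 203 10-2 12-10 51-52 61-28 12-11 16-28-7-24 1-19-6-4-18-10-38-8-26 2z"/><path d="M401 99l-43 9-44 23-17 0-18-24-41 41-19 8-29 24-19 5-16-17-6 1 12 10 12 16 0 43 18 23 2 10 14 4 16 8 14-4 16-24 11-25 18-21 7-4 16-4 18-21 15-8 19-4 29-12 23-3 4-7 2-15z"/><path d="M43 255l-17 10-10 2 1 144 8-9 11-20 10-10 17 30 4 5 6 1 12-3 12 4 18 0 14-7-14-15-6-10 3-11 9-9 26 0 35 8 5-2 5-28-1-21-13-13-24-17-5-9-10-4-14 0-26 9-37 4-4-1-9-10z"/><path d="M425 180l-8 0-16 16-11 4-15 1-24-6-14 0-20 1-15 7-13 2-20 17-20 39 22-9 40 3 20 4 32 21 28 5 16-1 8-5 24-25 13-33-1-14-8-13-10-10z"/><path d="M274 16l-223 0-8 19 42 20 26-2 38 8 18 10 6 4-1 19 7 25 52-22 8-4 8-7 13-20 12-28 3-11z"/><path d="M46 372l-10 10-11 20-9 9 0 87 13-2 20 8 13-12 21 0 12-3 46-30 12-13 0-3-18-18 1-12-6-12-15 8-18 0-12-4-15 3-7-6z"/><path d="M527 16l-87 1 0 32-3 9-10 12-7 17-6 6-13 6 14 32 0 10-5 12 7-7 6-13 35-36 5-1 20 3 31-14 14 0z"/><path d="M362 16l-23 1 2 18-12 16-10 27-16 14-23 14 17 25 22-2 39-21 19-3 24-7-6-16-19-28-3-12z"/><path d="M135 397l-4 4 5 12-1 12 17 16 1 5-18 17-42 28-31 1-13 12-20-8-12 3 0 29 115-1 1-25 14-31 8-8 4-8-2-12-20-21 2-16z"/><path d="M439 16l-76 1 10 25 3 12 19 28 7 17 12-6 6-6 7-17 10-12 3-9z"/><path d="M338 16l-34 1 0 30-9 26-20 25 4 7 24-13 16-14 10-27 12-16-1-17z"/><path d="M50 16l-33 0-1 29 23 0z"/>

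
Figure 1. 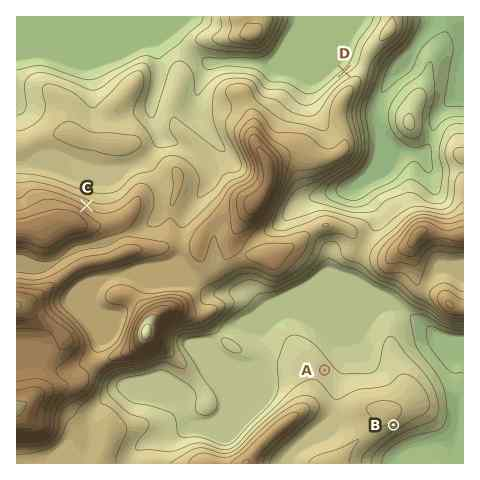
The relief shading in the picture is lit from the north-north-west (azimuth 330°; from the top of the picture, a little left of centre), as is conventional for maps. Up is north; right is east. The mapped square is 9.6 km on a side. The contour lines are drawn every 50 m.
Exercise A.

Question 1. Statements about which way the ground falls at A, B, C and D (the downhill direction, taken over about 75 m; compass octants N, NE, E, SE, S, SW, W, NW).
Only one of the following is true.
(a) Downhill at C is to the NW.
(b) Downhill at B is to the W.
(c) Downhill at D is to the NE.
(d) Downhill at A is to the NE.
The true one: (d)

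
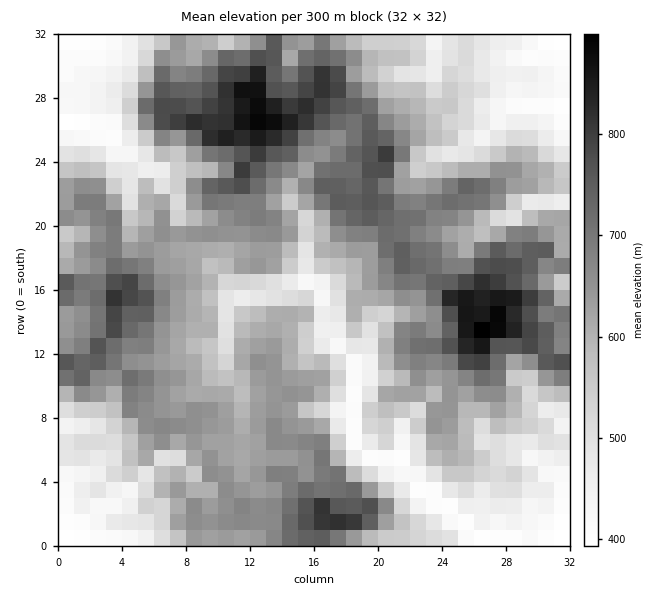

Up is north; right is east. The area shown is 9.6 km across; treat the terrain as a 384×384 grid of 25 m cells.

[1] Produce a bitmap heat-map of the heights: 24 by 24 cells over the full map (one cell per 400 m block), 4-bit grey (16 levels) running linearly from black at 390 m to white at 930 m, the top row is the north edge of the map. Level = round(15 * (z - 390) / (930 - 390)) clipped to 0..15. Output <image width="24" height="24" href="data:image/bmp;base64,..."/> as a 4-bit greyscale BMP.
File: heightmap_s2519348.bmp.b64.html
<image width="24" height="24" href="data:image/bmp;base64,Qk2WAQAAAAAAAHYAAAAoAAAAGAAAABgAAAABAAQAAAAAACABAAATCwAAEwsAABAAAAAAAAAAAAAAABEREQAiIiIAMzMzAERERABVVVUAZmZmAHd3dwCIiIgAmZmZAKqqqgC7u7sAzMzMAN3d3QDu7u4A////AAARNXd3mql1QyAREBEjNoeIm8u3MgISERIRV2d3iZmFECMzIRE0NVhnh5cxA1VEITQ1ZXdneIISFmUiIyJGiHdnh2E0J2REQkVYh3dndkE1RnZlM4l5h2ZXd2IldniFR6mYd2RndWIWiJuminmphlRnZCE2mb3LuHi6h2VGZSRFh73sqZi7l2QjRBVmeM3dp5irh3VUMSR4mavKhWiYdmVnY1Z5qYiqqFeGd3d3dGiJmHZ4hoiEdWeIdHmqmIdTVXhjY4qZZ6qpeJqFVFZDJGe6h5mpVWd3ZTIRVXq7qImrdDNFQgADerzd25iodUIjIRElq7vezLqXZUMREBEkmqvdq8p1U0MhERESeIqsiblUQjMhEQASR2VploZVQjMhAA=="/>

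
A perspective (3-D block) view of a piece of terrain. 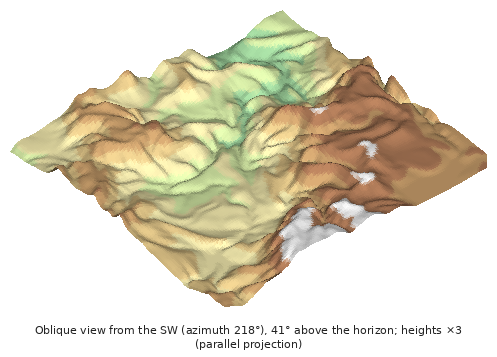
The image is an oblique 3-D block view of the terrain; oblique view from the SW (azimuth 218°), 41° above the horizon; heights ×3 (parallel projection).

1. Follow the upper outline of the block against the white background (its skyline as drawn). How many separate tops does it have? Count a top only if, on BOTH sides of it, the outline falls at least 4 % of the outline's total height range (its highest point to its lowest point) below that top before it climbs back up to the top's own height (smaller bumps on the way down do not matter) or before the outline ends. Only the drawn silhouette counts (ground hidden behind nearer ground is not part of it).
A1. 4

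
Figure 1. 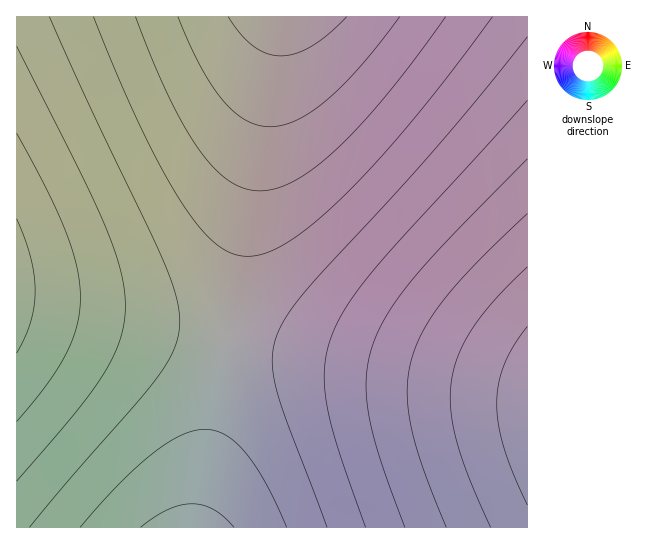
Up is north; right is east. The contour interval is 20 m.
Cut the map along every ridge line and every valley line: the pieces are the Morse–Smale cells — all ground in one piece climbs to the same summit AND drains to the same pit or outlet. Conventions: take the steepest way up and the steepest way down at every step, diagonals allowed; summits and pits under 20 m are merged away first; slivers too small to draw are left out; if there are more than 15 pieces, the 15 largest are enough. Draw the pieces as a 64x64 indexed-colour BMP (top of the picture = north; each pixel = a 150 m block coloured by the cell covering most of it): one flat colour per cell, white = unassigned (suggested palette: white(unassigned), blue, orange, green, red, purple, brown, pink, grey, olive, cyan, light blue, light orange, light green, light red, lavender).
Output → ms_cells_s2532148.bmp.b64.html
<image width="64" height="64" href="data:image/bmp;base64,Qk12CAAAAAAAAHYAAAAoAAAAQAAAAEAAAAABAAQAAAAAAAAIAAATCwAAEwsAABAAAAAAAAAA////ALR3HwAOf/8ALKAsACgn1gC9Z5QAS1aMAMJ34wB/f38AIr28AM++FwDox64AeLv/AIrfmACWmP8A1bDFAEREREREREREREREMzMzMzMzMzMzMzMzMzMzMzMzMzMzRERERERERERERERDMzMzMzMzMzMzMzMzMzMzMzMzMzNEREREREREREREREMzMzMzMzMzMzMzMzMzMzMzMzMzM0REREREREREREREQzMzMzMzMzMzMzMzMzMzMzMzMzMzRERERERERERERERDMzMzMzMzMzMzMzMzMzMzMzMzMzNEREREREREREREREMzMzMzMzMzMzMzMzMzMzMzMzMzM0REREREREREREREQzMzMzMzMzMzMzMzMzMzMzMzMzMzREREREREREREREREMzMzMzMzMzMzMzMzMzMzMzMzMzNEREREREREREREREQzMzMzMzMzMzMzMzMzMzMzMzMzM0RERERERERERERERDMzMzMzMzMzMzMzMzMzMzMzMzMzREREREREREREREREMzMzMzMzMzMzMzMzMzMzMzMzMzNEREREREREREREREQzMzMzMzMzMzMzMzMzMzMzMzMzM0RERERERERERERERDMzMzMzMzMzMzMzMzMzMzMzMzMzREREREREREREREREQzMzMzMzMzMzMzMzMzMzMzMzMzNERERERERERERERERDMzMzMzMzMzMzMzMzMzMzMzMzM0REREREREREREREREMzMzMzMzMzMzMzMzMzMzMzMzMzREREREREREREREREQzMzMzMzMzMzMzMzMzMzMzMzMzNERERERERERERERERDMzMzMzMzMzMzMzMzMzMzMzMzEUREREREREREREREREMzMzMzMzMzMzMzMzMzMzMRERERRERERERERERERERERDMzMzMzMzMzMzMzMxERERERERFEREREREREREREREREMzMzMzMzMzMzEREREREREREREUREREREREREREREREQzMzMzMzMRERERERERERERERERRERERERERERERERERDMzMxERERERERERERERERERERFEREREREREREREREREEREREREREREREREREREREREREUREREREREREREQiIiIRERERERERERERERERERERERERRERERERERCIiIiIiIiERERERERERERERERERERERERFEREREIiIiIiIiIiIiIREREREREREREREREREREREREUQiIiIiIiIiIiIiIiIhERERERERERERERERERERERERIiIiIiIiIiIiIiIiIiEREREREREREREREREREREREREiIiIiIiIiIiIiIiIiIRERERERERERERERERERERERESIiIiIiIiIiIiIiIiIhERERERERERERERERERERERERIiIiIiIiIiIiIiIiIiIREREREREREREREREREREREREiIiIiIiIiIiIiIiIiIhERERERERERERERERERERERESIiIiIiIiIiIiIiIiIiERERERERERERERERERERERERIiIiIiIiIiIiIiIiIiIREREREREREREREREREREREREiIiIiIiIiIiIiIiIiIhERERERERERERERERERERERESIiIiIiIiIiIiIiIiIiERERERERERERERERERERERERIiIiIiIiIiIiIiIiIiIhEREREREREREREREREREREREiIiIiIiIiIiIiIiIiIiERERERERERERERERERERERESIiIiIiIiIiIiIiIiIiIRERERERERERERERERERERERIiIiIiIiIiIiIiIiIiIhEREREREREREREREREREREREiIiIiIiIiIiIiIiIiIiERERERERERERERERERERERESIiIiIiIiIiIiIiIiIiIRERERERERERERERERERERERIiIiIiIiIiIiIiIiIiIiEREREREREREREREREREREREiIiIiIiIiIiIiIiIiIiIRERERERERERERERERERERESIiIiIiIiIiIiIiIiIiIhERERERERERERERERERERERIiIiIiIiIiIiIiIiIiIiEREREREREREREREREREREREiIiIiIiIiIiIiIiIiIiIRERERERERERERERERERERESIiIiIiIiIiIiIiIiIiIhERERERERERERERERERERERIiIiIiIiIiIiIiIiIiIiIREREREREREREREREREREREiIiIiIiIiIiIiIiIiIiIhERERERERERERERERERERESIiIiIiIiIiIiIiIiIiIiERERERERERERERERERERERIiIiIiIiIiIiIiIiIiIiIREREREREREREREREREREREiIiIiIiIiIiIiIiIiIiIhERERERERERERERERERERESIiIiIiIiIiIiIiIiIiIiERERERERERERERERERERERIiIiIiIiIiIiIiIiIiIiIhEREREREREREREREREREREiIiIiIiIiIiIiIiIiIiIiERERERERERERERERERERESIiIiIiIiIiIiIiIiIiIiIRERERERERERERERERERERIiIiIiIiIiIiIiIiIiIiIhEREREREREREREREREREREiIiIiIiIiIiIiIiIiIiIiERERERERERERERERERERESIiIiIiIiIiIiIiIiIiIiIRERERERERERERERERERERIiIiIiIiIiIiIiIiIiIiIiEREREREREREREREREREREiIiIiIiIiIiIiIiIiIiIiIRERERERERERERERERERESIiIiIiIiIiIiIiIiIiIiIhERERERERERERERERERER"/>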